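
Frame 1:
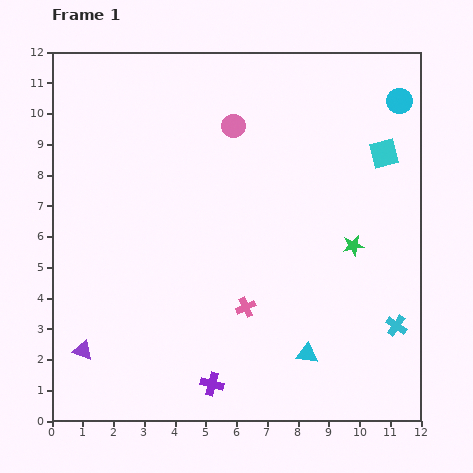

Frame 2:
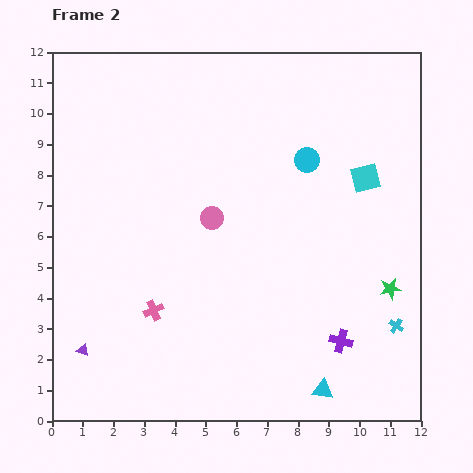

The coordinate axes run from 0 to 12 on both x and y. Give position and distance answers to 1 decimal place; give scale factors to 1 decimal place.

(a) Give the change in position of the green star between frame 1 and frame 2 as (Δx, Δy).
(1.2, -1.4)

The green star was at (9.8, 5.7) in frame 1 and (11.0, 4.3) in frame 2.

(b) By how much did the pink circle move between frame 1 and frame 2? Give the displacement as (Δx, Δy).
(-0.7, -3.0)

The pink circle was at (5.9, 9.6) in frame 1 and (5.2, 6.6) in frame 2.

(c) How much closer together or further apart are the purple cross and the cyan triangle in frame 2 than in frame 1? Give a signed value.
-1.6

Distance in frame 1: 3.3. Distance in frame 2: 1.7.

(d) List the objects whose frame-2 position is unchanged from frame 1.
the cyan cross, the purple triangle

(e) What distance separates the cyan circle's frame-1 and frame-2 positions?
3.6

The cyan circle moved from (11.3, 10.4) to (8.3, 8.5), a distance of √(3.0² + 1.9²) ≈ 3.6.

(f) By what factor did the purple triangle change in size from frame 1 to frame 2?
0.6×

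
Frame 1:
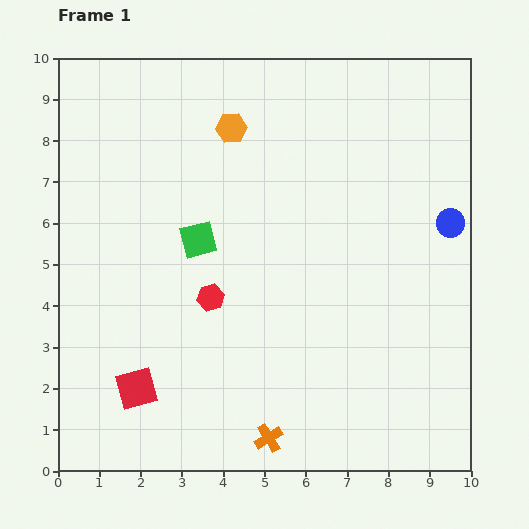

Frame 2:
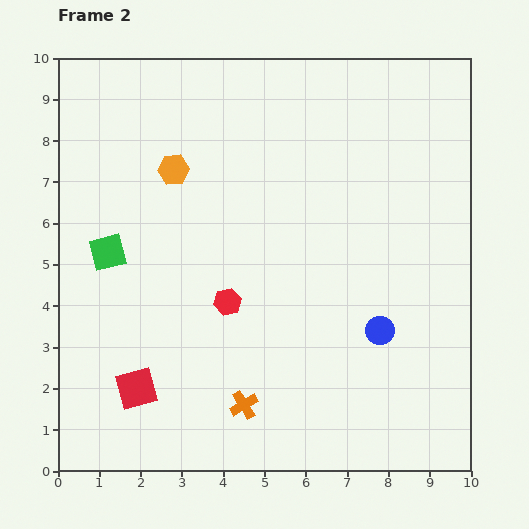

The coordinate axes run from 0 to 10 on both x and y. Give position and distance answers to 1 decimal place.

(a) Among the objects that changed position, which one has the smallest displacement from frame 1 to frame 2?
the red hexagon

(moved 0.4)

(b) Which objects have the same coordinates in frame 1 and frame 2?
the red square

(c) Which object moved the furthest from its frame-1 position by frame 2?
the blue circle

(moved 3.1; next 2.2)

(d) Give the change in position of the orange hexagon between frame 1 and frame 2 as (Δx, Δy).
(-1.4, -1.0)

The orange hexagon was at (4.2, 8.3) in frame 1 and (2.8, 7.3) in frame 2.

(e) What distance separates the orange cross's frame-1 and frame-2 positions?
1.0

The orange cross moved from (5.1, 0.8) to (4.5, 1.6), a distance of √(0.6² + 0.8²) ≈ 1.0.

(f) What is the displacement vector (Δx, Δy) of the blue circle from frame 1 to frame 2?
(-1.7, -2.6)

The blue circle was at (9.5, 6.0) in frame 1 and (7.8, 3.4) in frame 2.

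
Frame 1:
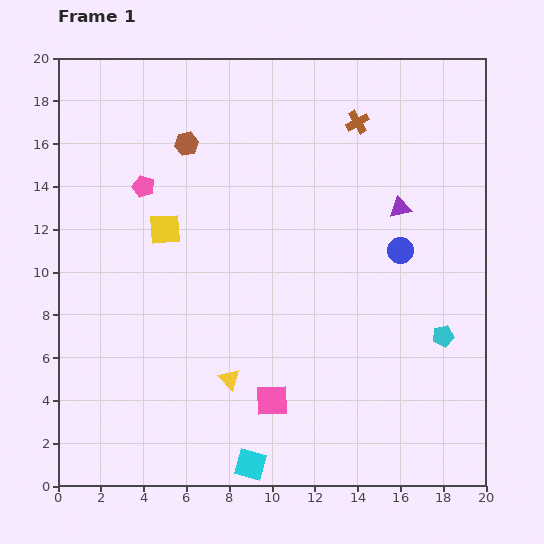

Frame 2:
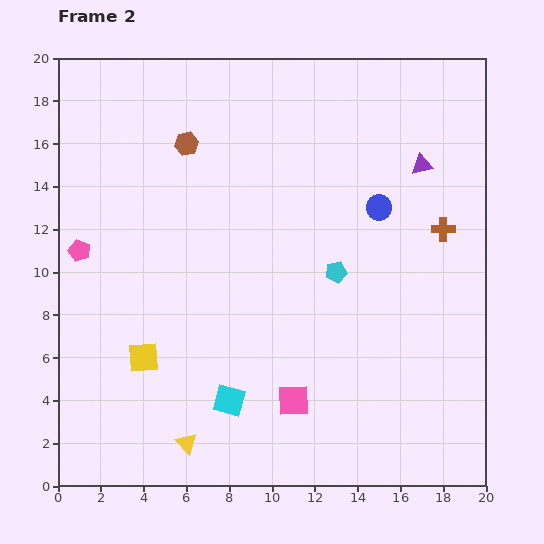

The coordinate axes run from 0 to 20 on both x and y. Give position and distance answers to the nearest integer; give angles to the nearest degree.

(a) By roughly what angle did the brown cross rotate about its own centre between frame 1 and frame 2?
29° clockwise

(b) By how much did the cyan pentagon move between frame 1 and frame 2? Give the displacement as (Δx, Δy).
(-5, 3)

The cyan pentagon was at (18, 7) in frame 1 and (13, 10) in frame 2.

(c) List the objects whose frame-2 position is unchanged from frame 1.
the brown hexagon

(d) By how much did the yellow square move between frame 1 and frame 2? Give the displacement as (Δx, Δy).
(-1, -6)

The yellow square was at (5, 12) in frame 1 and (4, 6) in frame 2.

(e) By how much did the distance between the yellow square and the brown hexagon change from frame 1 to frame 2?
+6

Distance in frame 1: 4. Distance in frame 2: 10.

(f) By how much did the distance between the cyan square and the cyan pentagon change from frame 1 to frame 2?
-3

Distance in frame 1: 11. Distance in frame 2: 8.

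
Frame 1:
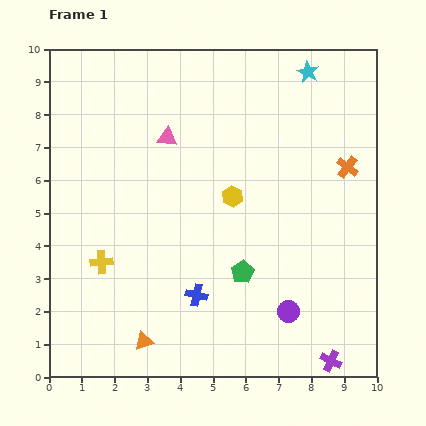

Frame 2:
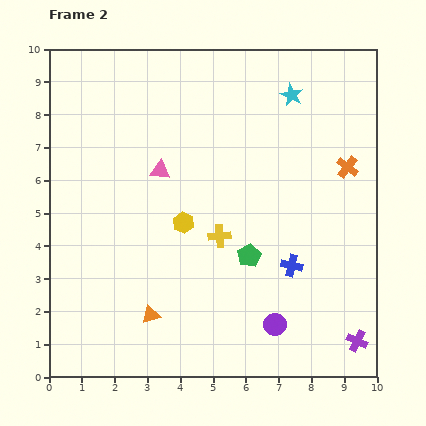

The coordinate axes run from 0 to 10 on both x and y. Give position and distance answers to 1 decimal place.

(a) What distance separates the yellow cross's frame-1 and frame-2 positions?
3.7

The yellow cross moved from (1.6, 3.5) to (5.2, 4.3), a distance of √(3.6² + 0.8²) ≈ 3.7.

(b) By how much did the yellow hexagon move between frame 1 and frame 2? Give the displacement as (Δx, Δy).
(-1.5, -0.8)

The yellow hexagon was at (5.6, 5.5) in frame 1 and (4.1, 4.7) in frame 2.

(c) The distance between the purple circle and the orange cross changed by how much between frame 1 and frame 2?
+0.5

Distance in frame 1: 4.8. Distance in frame 2: 5.3.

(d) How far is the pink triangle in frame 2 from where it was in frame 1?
1.0

The pink triangle moved from (3.6, 7.3) to (3.4, 6.3), a distance of √(0.2² + 1.0²) ≈ 1.0.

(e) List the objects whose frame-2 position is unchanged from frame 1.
the orange cross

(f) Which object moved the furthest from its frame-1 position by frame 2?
the yellow cross

(moved 3.7; next 3.0)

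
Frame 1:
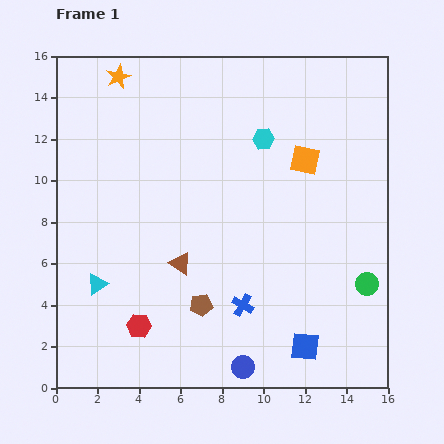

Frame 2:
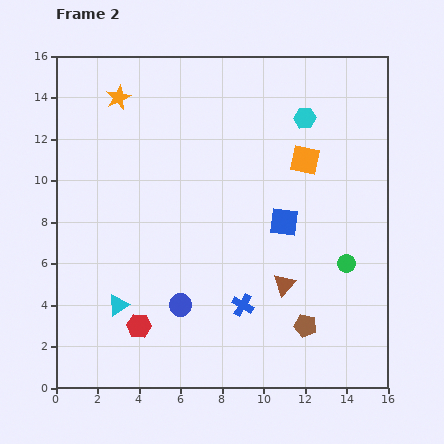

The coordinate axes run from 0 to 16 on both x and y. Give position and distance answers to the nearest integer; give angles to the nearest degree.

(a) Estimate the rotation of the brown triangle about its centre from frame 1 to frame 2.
37° clockwise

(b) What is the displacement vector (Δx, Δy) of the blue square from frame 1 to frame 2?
(-1, 6)

The blue square was at (12, 2) in frame 1 and (11, 8) in frame 2.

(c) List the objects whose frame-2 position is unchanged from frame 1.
the red hexagon, the blue cross, the orange square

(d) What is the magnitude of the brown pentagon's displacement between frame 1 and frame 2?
5

The brown pentagon moved from (7, 4) to (12, 3), a distance of √(5² + 1²) ≈ 5.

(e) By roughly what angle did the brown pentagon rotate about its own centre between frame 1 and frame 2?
22° clockwise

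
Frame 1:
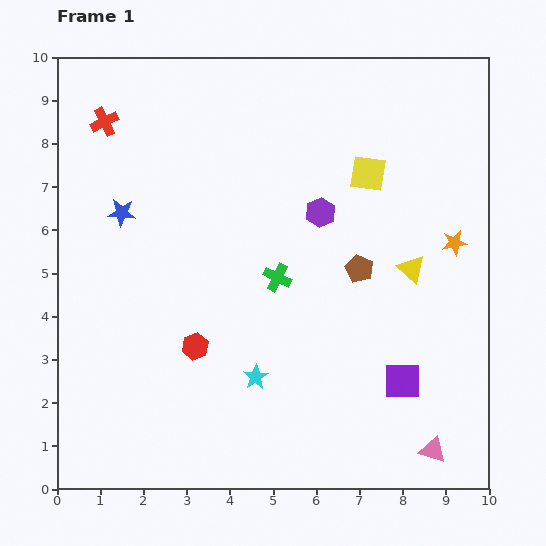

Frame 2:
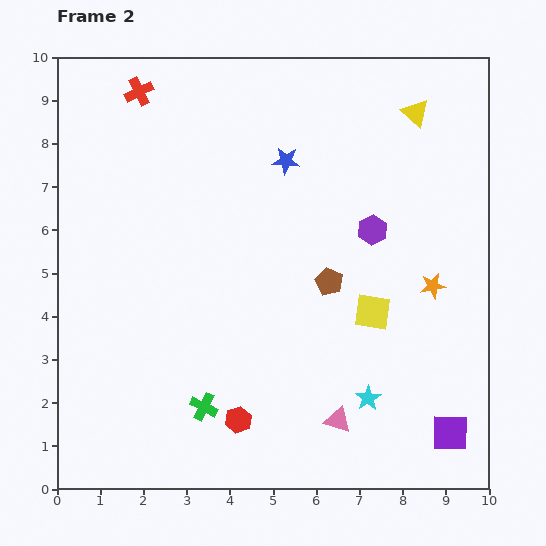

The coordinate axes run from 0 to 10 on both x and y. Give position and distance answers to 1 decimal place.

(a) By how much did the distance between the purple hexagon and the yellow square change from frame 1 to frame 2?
+0.5

Distance in frame 1: 1.4. Distance in frame 2: 1.9.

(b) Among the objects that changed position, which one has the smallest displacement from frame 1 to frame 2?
the brown pentagon

(moved 0.8)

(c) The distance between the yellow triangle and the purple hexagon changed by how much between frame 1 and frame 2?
+0.4

Distance in frame 1: 2.5. Distance in frame 2: 2.9.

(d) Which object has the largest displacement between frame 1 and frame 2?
the blue star

(moved 4.0; next 3.6)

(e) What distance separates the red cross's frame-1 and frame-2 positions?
1.1

The red cross moved from (1.1, 8.5) to (1.9, 9.2), a distance of √(0.8² + 0.7²) ≈ 1.1.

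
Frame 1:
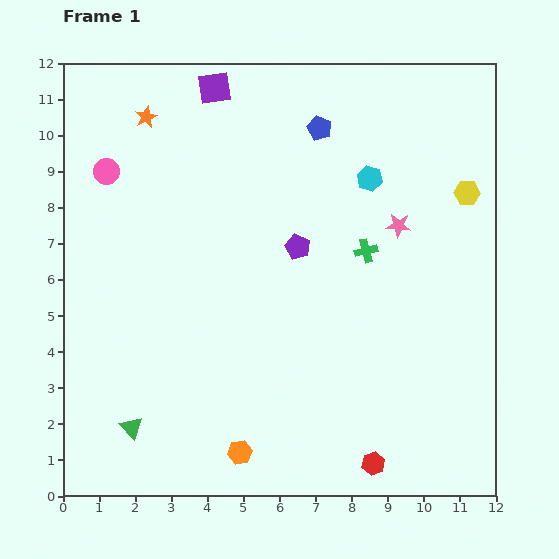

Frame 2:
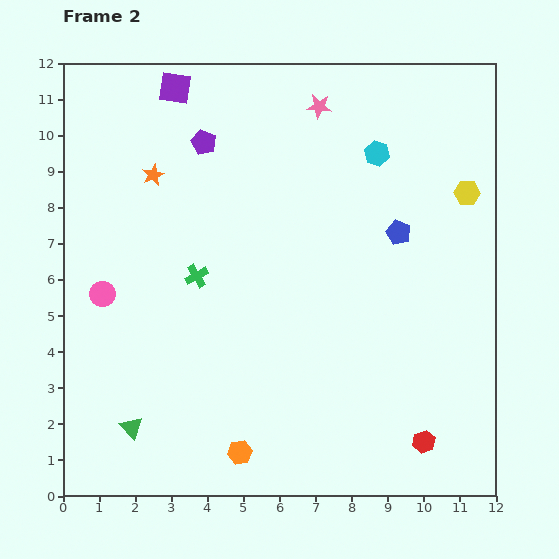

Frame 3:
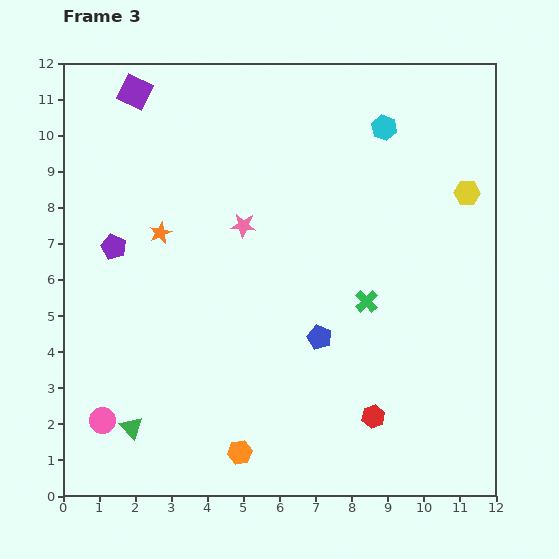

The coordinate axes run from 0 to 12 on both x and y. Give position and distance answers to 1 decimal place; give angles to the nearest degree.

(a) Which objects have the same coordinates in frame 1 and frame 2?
the green triangle, the yellow hexagon, the orange hexagon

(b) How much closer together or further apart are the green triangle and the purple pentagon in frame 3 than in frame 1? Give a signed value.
-1.8

Distance in frame 1: 6.8. Distance in frame 3: 5.0.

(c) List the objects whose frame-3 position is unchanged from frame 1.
the green triangle, the yellow hexagon, the orange hexagon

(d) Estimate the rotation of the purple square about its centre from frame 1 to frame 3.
33° clockwise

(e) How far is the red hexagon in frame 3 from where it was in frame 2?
1.6

The red hexagon moved from (10.0, 1.5) to (8.6, 2.2), a distance of √(1.4² + 0.7²) ≈ 1.6.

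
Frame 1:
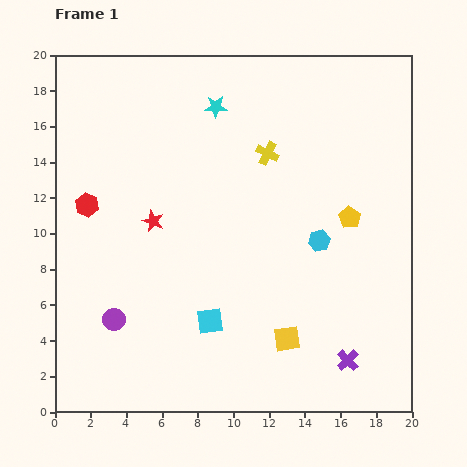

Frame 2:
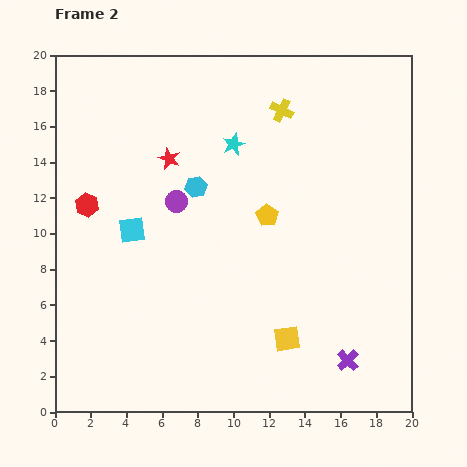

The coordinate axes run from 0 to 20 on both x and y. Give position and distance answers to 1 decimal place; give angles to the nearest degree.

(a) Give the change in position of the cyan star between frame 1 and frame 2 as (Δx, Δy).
(1.0, -2.1)

The cyan star was at (9.0, 17.1) in frame 1 and (10.0, 15.0) in frame 2.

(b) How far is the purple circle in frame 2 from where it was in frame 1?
7.5

The purple circle moved from (3.3, 5.2) to (6.8, 11.8), a distance of √(3.5² + 6.6²) ≈ 7.5.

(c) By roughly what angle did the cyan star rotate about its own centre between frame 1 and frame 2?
22° counter-clockwise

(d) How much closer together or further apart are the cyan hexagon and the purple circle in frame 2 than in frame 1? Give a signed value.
-10.9

Distance in frame 1: 12.3. Distance in frame 2: 1.4.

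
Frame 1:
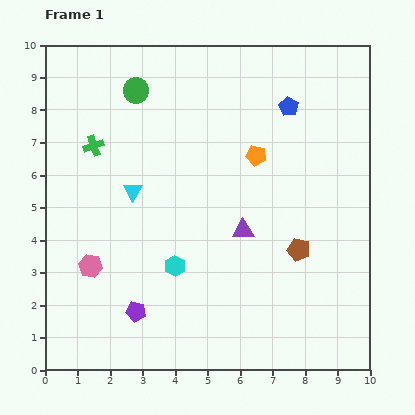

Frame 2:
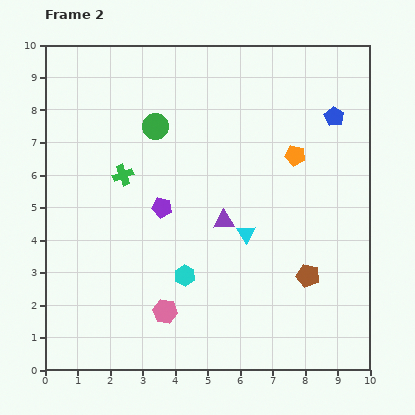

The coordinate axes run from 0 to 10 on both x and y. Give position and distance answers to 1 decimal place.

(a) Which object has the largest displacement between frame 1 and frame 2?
the cyan triangle

(moved 3.7; next 3.3)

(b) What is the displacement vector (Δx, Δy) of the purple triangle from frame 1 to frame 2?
(-0.6, 0.3)

The purple triangle was at (6.1, 4.3) in frame 1 and (5.5, 4.6) in frame 2.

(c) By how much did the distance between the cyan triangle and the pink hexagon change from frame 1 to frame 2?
+0.9

Distance in frame 1: 2.6. Distance in frame 2: 3.5.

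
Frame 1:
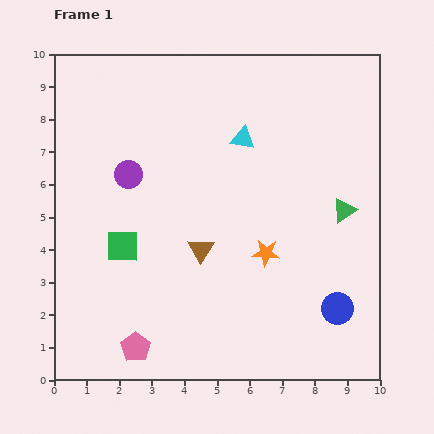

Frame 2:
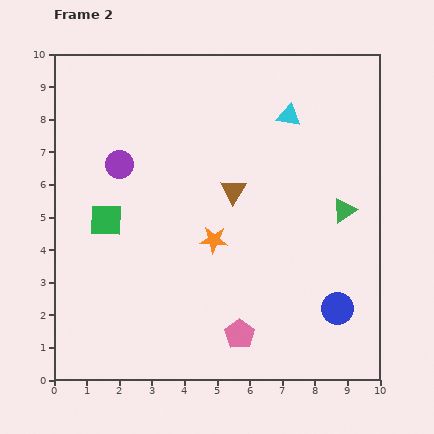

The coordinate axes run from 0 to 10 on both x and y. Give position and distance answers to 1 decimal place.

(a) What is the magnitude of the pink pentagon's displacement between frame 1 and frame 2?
3.2

The pink pentagon moved from (2.5, 1.0) to (5.7, 1.4), a distance of √(3.2² + 0.4²) ≈ 3.2.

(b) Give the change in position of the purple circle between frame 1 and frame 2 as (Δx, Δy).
(-0.3, 0.3)

The purple circle was at (2.3, 6.3) in frame 1 and (2.0, 6.6) in frame 2.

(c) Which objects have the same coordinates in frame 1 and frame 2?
the green triangle, the blue circle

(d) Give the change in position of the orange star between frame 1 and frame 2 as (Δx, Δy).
(-1.6, 0.4)

The orange star was at (6.5, 3.9) in frame 1 and (4.9, 4.3) in frame 2.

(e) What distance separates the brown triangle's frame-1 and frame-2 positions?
2.1

The brown triangle moved from (4.5, 4.0) to (5.5, 5.8), a distance of √(1.0² + 1.8²) ≈ 2.1.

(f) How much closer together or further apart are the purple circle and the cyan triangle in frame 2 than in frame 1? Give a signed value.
+1.7

Distance in frame 1: 3.7. Distance in frame 2: 5.4.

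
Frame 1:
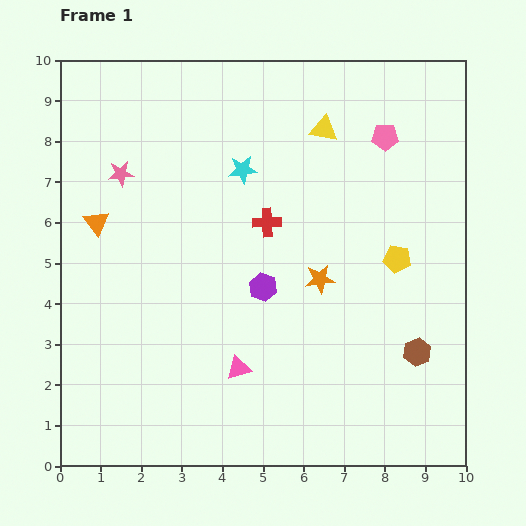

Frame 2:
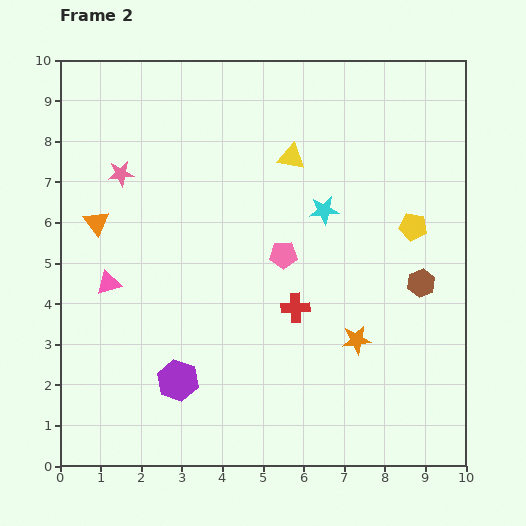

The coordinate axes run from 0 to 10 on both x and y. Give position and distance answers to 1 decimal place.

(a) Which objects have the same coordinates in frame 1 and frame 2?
the orange triangle, the pink star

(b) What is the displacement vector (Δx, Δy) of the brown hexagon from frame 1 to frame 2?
(0.1, 1.7)

The brown hexagon was at (8.8, 2.8) in frame 1 and (8.9, 4.5) in frame 2.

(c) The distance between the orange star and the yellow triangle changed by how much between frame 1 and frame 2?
+1.1

Distance in frame 1: 3.7. Distance in frame 2: 4.8.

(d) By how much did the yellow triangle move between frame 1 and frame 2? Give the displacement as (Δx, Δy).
(-0.8, -0.7)

The yellow triangle was at (6.5, 8.3) in frame 1 and (5.7, 7.6) in frame 2.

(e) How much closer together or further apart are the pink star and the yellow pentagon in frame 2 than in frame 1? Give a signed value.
+0.2

Distance in frame 1: 7.1. Distance in frame 2: 7.3.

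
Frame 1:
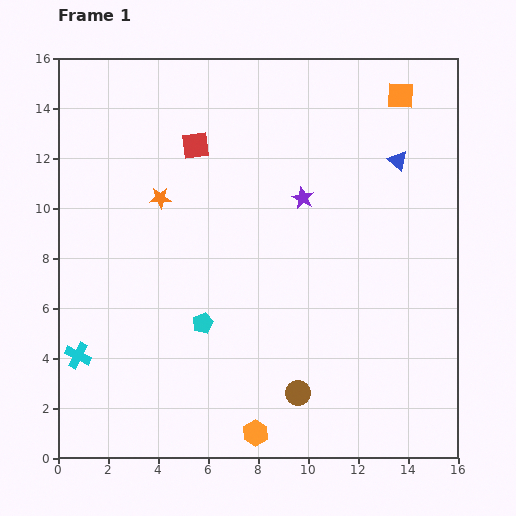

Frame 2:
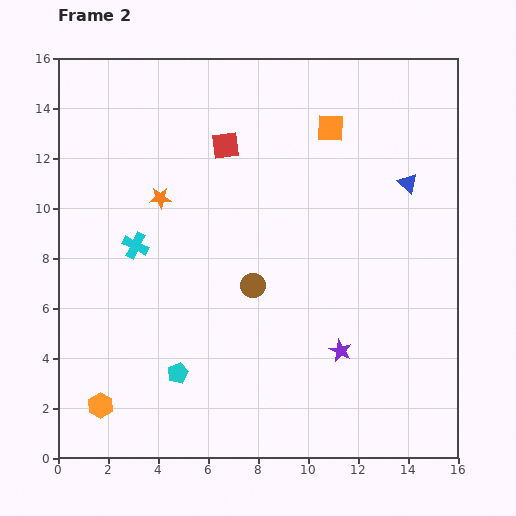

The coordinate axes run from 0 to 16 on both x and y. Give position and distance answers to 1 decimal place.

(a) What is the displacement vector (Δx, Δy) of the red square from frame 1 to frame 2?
(1.2, 0.0)

The red square was at (5.5, 12.5) in frame 1 and (6.7, 12.5) in frame 2.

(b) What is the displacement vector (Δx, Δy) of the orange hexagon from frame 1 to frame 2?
(-6.2, 1.1)

The orange hexagon was at (7.9, 1.0) in frame 1 and (1.7, 2.1) in frame 2.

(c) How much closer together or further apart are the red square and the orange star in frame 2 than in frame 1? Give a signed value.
+0.8

Distance in frame 1: 2.5. Distance in frame 2: 3.3.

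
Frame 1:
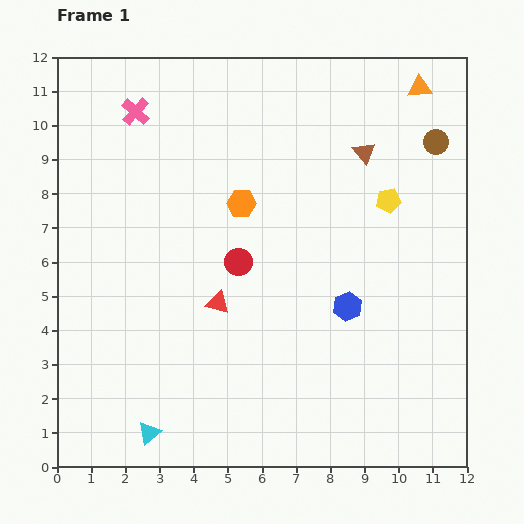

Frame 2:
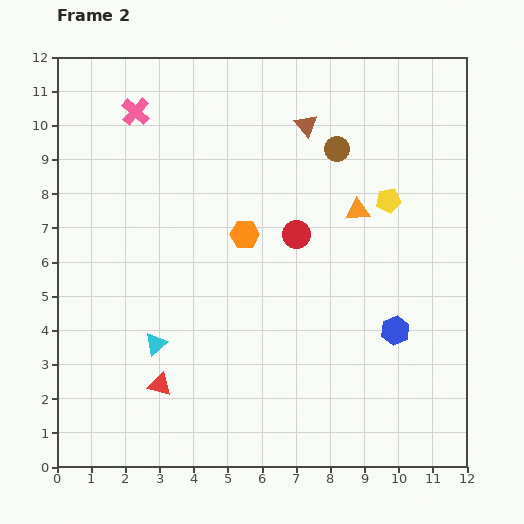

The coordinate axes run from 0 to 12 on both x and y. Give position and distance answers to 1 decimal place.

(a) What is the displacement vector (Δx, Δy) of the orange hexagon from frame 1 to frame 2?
(0.1, -0.9)

The orange hexagon was at (5.4, 7.7) in frame 1 and (5.5, 6.8) in frame 2.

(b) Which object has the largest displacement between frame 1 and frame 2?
the orange triangle

(moved 4.0; next 2.9)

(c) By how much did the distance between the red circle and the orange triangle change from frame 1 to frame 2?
-5.5

Distance in frame 1: 7.4. Distance in frame 2: 1.9.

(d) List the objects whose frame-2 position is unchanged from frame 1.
the yellow pentagon, the pink cross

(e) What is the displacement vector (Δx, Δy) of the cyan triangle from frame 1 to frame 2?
(0.2, 2.6)

The cyan triangle was at (2.7, 1.0) in frame 1 and (2.9, 3.6) in frame 2.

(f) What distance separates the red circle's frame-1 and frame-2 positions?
1.9

The red circle moved from (5.3, 6.0) to (7.0, 6.8), a distance of √(1.7² + 0.8²) ≈ 1.9.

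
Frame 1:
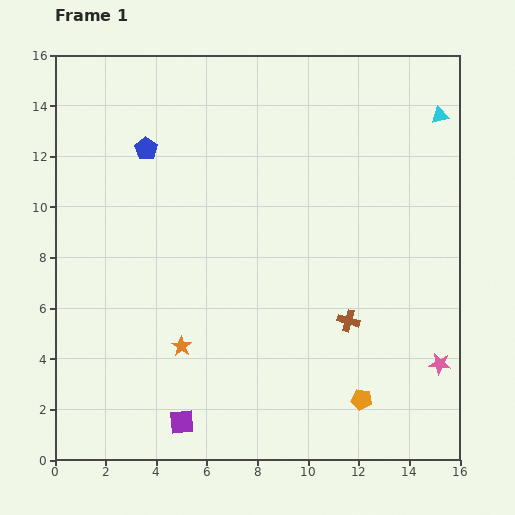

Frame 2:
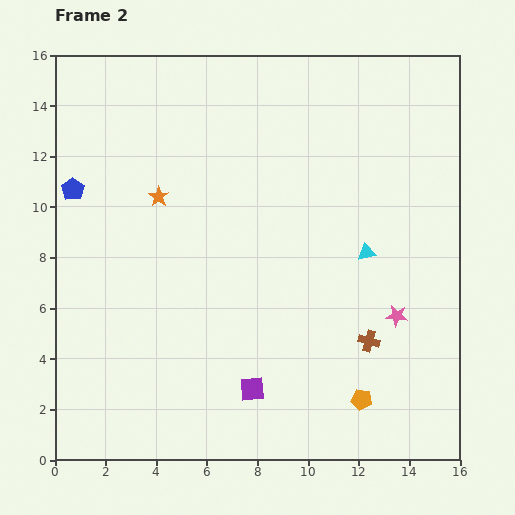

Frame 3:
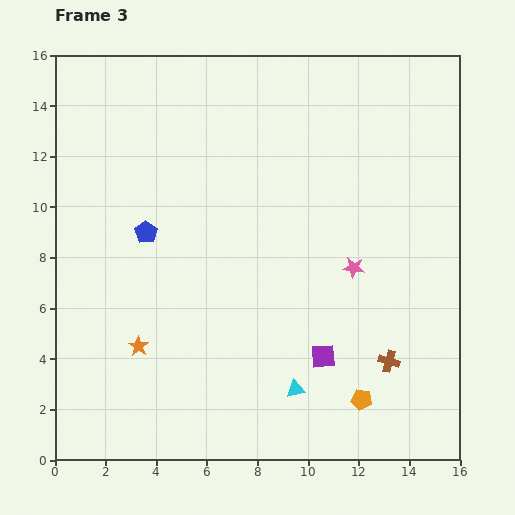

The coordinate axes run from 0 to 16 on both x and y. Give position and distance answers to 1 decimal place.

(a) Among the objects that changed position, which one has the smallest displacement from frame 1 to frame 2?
the brown cross

(moved 1.1)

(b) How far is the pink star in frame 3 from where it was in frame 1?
5.1

The pink star moved from (15.2, 3.8) to (11.8, 7.6), a distance of √(3.4² + 3.8²) ≈ 5.1.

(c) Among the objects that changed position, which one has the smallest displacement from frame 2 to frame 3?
the brown cross

(moved 1.1)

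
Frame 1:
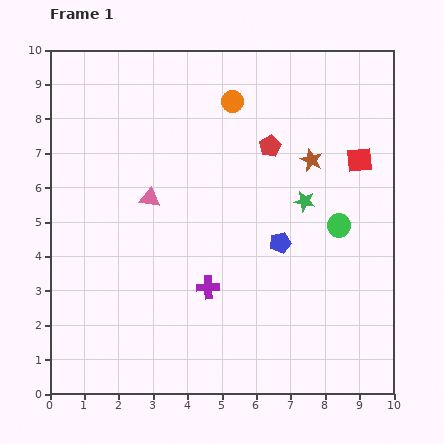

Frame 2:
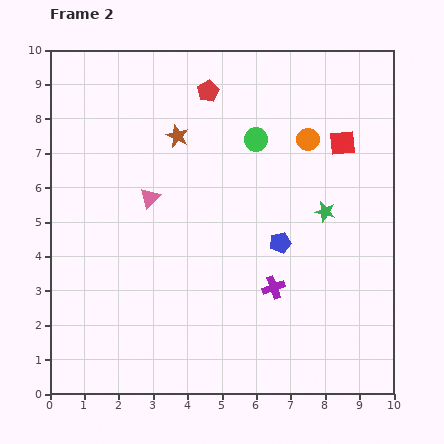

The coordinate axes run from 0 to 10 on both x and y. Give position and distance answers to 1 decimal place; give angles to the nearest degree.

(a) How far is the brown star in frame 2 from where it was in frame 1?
4.0

The brown star moved from (7.6, 6.8) to (3.7, 7.5), a distance of √(3.9² + 0.7²) ≈ 4.0.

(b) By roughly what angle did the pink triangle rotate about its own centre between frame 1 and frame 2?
54° counter-clockwise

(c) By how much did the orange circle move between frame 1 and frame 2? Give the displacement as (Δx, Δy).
(2.2, -1.1)

The orange circle was at (5.3, 8.5) in frame 1 and (7.5, 7.4) in frame 2.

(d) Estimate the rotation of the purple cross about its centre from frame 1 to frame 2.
17° counter-clockwise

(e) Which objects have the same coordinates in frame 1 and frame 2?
the blue pentagon, the pink triangle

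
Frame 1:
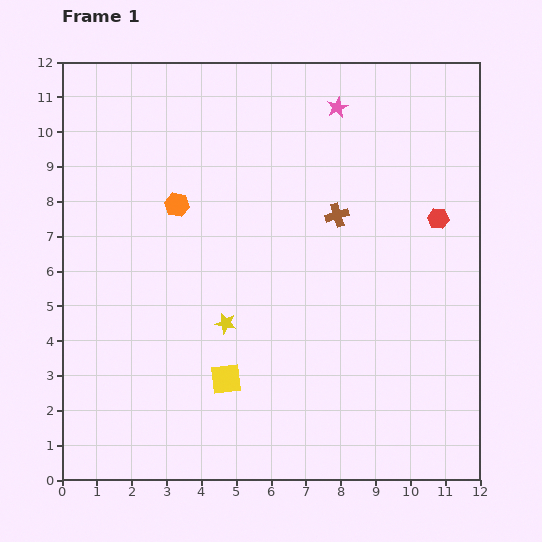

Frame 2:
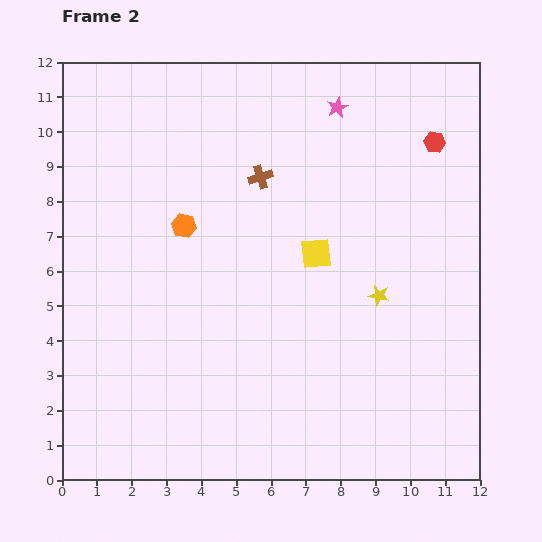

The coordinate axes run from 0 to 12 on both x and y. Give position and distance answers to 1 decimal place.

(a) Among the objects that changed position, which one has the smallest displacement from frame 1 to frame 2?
the orange hexagon

(moved 0.6)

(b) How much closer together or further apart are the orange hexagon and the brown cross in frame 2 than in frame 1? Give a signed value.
-2.0

Distance in frame 1: 4.6. Distance in frame 2: 2.6.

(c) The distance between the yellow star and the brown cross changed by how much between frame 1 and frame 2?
+0.3

Distance in frame 1: 4.5. Distance in frame 2: 4.8.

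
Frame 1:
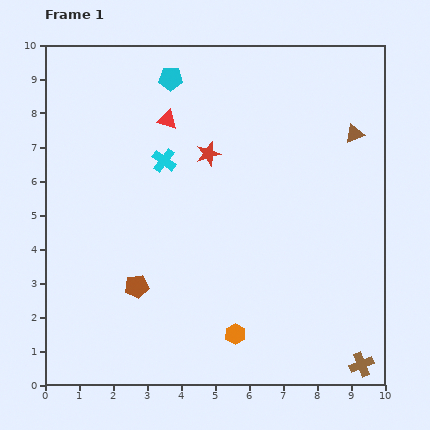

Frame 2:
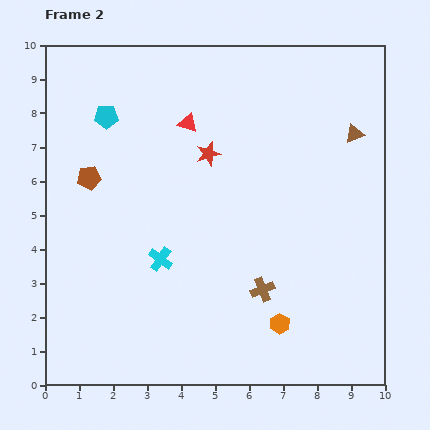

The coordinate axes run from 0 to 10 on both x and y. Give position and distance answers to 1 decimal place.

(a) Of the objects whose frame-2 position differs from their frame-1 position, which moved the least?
the red triangle

(moved 0.6)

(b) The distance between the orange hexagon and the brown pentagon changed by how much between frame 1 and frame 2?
+3.9

Distance in frame 1: 3.2. Distance in frame 2: 7.1.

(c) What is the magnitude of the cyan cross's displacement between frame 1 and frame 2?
2.9

The cyan cross moved from (3.5, 6.6) to (3.4, 3.7), a distance of √(0.1² + 2.9²) ≈ 2.9.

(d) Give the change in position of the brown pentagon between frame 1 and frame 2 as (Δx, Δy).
(-1.4, 3.2)

The brown pentagon was at (2.7, 2.9) in frame 1 and (1.3, 6.1) in frame 2.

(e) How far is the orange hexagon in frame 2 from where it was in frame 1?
1.3

The orange hexagon moved from (5.6, 1.5) to (6.9, 1.8), a distance of √(1.3² + 0.3²) ≈ 1.3.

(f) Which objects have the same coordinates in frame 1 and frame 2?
the red star, the brown triangle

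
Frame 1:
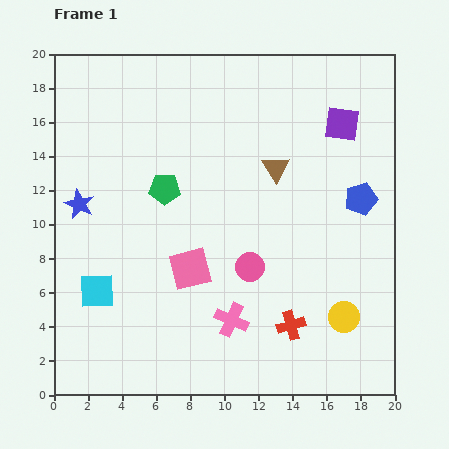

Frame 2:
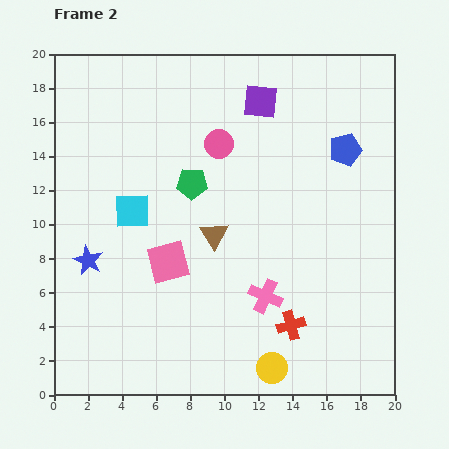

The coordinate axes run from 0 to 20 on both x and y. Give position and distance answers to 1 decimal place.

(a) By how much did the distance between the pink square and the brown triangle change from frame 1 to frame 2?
-4.6

Distance in frame 1: 7.7. Distance in frame 2: 3.1.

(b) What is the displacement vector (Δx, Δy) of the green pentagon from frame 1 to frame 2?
(1.6, 0.3)

The green pentagon was at (6.5, 12.1) in frame 1 and (8.1, 12.4) in frame 2.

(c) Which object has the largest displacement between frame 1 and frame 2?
the pink circle

(moved 7.4; next 5.3)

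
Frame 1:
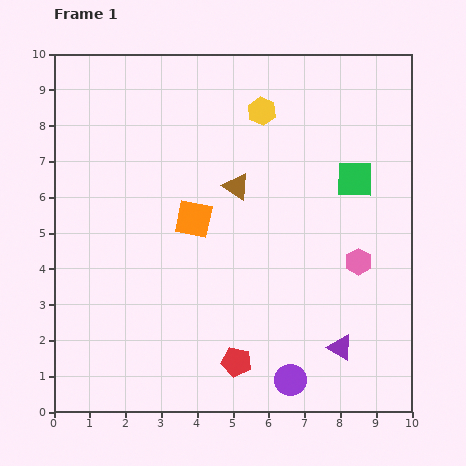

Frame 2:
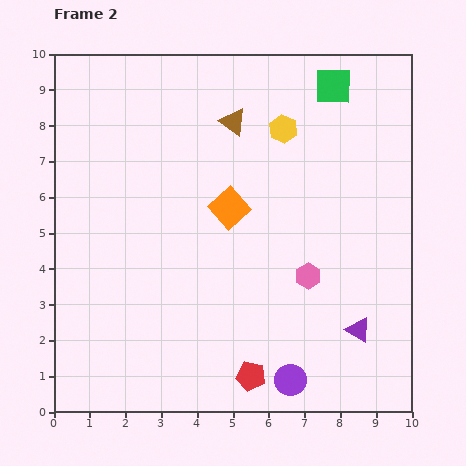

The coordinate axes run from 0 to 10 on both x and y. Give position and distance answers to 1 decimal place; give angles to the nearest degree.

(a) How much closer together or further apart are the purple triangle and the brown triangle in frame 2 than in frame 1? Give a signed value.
+1.4

Distance in frame 1: 5.4. Distance in frame 2: 6.8.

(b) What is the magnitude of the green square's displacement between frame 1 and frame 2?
2.7

The green square moved from (8.4, 6.5) to (7.8, 9.1), a distance of √(0.6² + 2.6²) ≈ 2.7.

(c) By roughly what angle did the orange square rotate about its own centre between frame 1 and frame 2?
37° clockwise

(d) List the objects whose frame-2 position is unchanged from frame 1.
the purple circle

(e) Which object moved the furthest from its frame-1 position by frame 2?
the green square

(moved 2.7; next 1.8)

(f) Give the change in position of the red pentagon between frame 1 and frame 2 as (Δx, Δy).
(0.4, -0.4)

The red pentagon was at (5.1, 1.4) in frame 1 and (5.5, 1.0) in frame 2.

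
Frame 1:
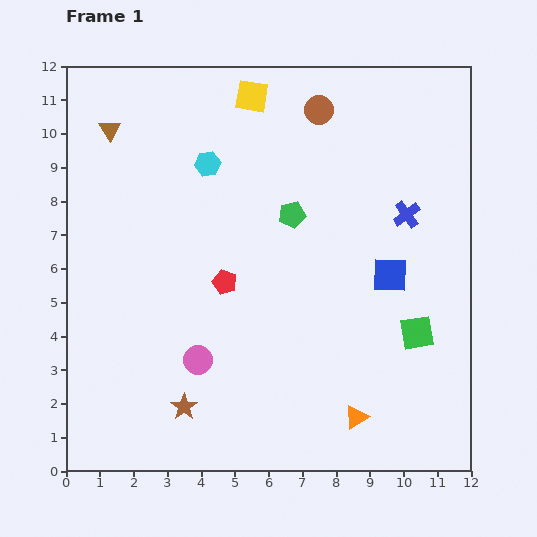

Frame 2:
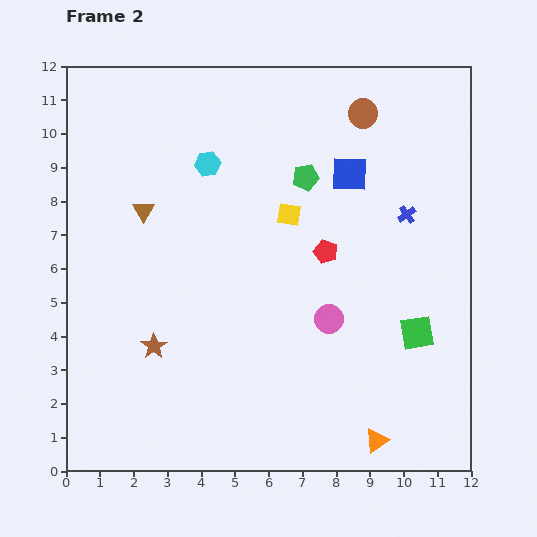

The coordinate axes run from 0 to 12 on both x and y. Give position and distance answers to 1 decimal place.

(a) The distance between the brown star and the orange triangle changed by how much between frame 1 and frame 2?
+2.1

Distance in frame 1: 5.1. Distance in frame 2: 7.2.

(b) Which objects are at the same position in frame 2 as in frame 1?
the green square, the blue cross, the cyan hexagon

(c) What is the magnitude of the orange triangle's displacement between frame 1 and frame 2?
0.9

The orange triangle moved from (8.6, 1.6) to (9.2, 0.9), a distance of √(0.6² + 0.7²) ≈ 0.9.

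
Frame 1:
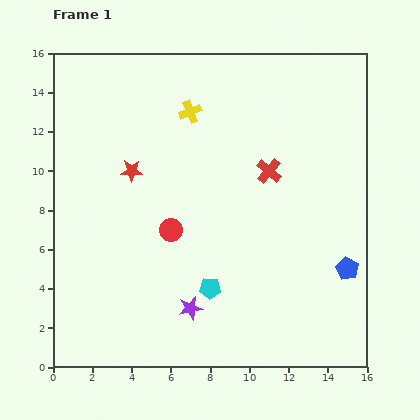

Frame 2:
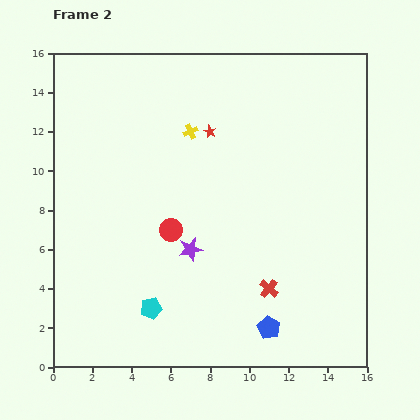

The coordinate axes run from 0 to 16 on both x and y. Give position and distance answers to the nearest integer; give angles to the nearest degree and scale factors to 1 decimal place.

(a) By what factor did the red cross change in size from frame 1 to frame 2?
0.8×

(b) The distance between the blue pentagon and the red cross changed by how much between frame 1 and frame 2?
-4

Distance in frame 1: 6. Distance in frame 2: 2.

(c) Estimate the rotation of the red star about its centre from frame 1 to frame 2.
22° clockwise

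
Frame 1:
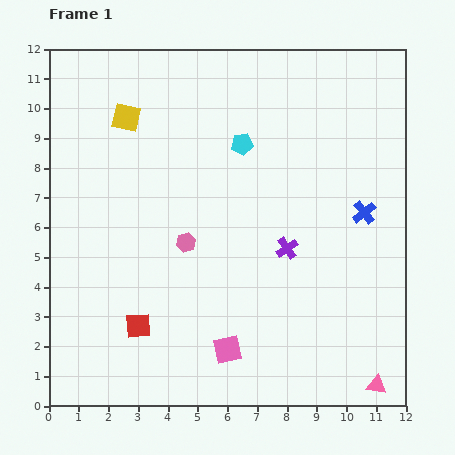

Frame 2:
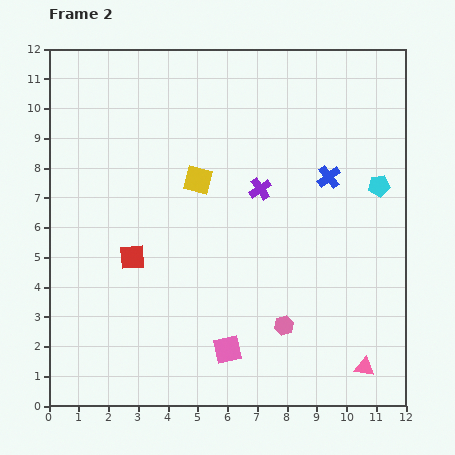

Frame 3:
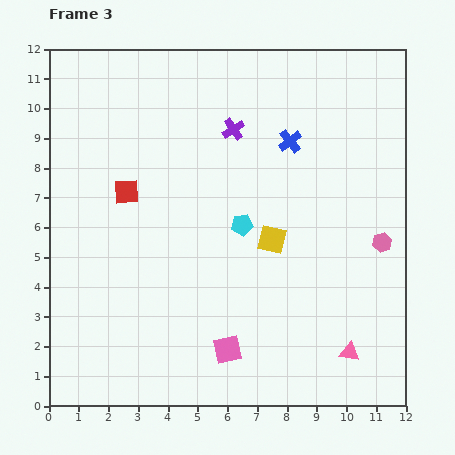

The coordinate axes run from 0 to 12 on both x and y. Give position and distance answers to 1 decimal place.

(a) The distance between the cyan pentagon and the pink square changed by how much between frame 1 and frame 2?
+0.6

Distance in frame 1: 6.9. Distance in frame 2: 7.5.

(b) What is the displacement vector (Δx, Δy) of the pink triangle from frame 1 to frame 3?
(-0.9, 1.1)

The pink triangle was at (11.0, 0.7) in frame 1 and (10.1, 1.8) in frame 3.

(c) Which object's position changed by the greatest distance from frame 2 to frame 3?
the cyan pentagon

(moved 4.8; next 4.3)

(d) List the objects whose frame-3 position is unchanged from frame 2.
the pink square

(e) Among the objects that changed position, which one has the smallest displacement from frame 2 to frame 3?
the pink triangle

(moved 0.7)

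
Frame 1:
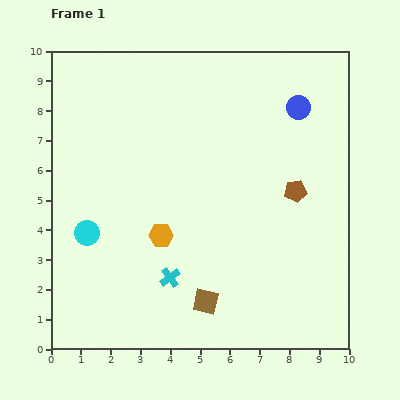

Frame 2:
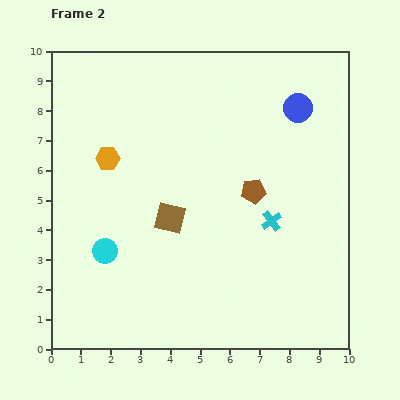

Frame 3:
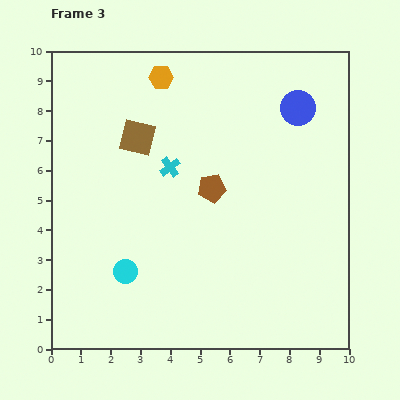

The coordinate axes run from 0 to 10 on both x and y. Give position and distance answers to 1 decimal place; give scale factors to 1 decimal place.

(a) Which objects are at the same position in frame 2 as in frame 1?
the blue circle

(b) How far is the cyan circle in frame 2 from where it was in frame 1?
0.8

The cyan circle moved from (1.2, 3.9) to (1.8, 3.3), a distance of √(0.6² + 0.6²) ≈ 0.8.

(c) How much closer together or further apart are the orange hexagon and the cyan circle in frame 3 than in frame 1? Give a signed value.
+4.1

Distance in frame 1: 2.5. Distance in frame 3: 6.6.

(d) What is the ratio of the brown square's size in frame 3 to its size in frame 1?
1.4×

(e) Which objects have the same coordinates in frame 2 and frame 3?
the blue circle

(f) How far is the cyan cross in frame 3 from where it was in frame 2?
3.8

The cyan cross moved from (7.4, 4.3) to (4.0, 6.1), a distance of √(3.4² + 1.8²) ≈ 3.8.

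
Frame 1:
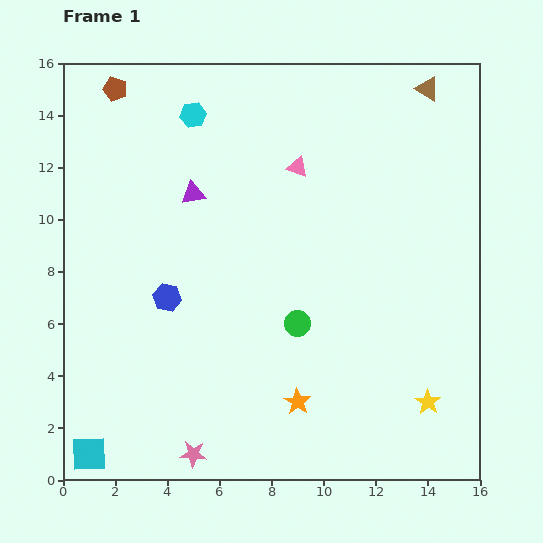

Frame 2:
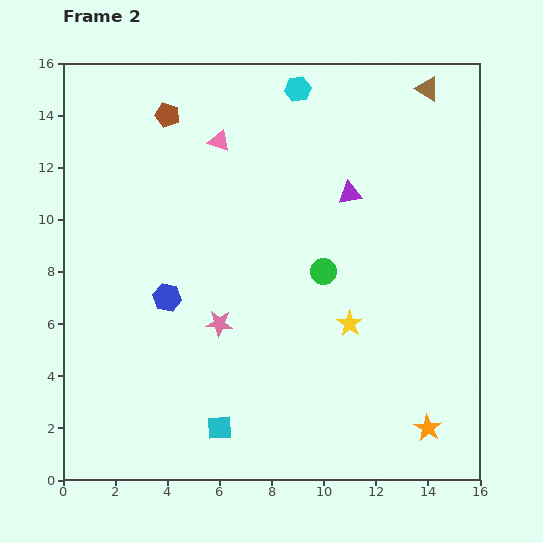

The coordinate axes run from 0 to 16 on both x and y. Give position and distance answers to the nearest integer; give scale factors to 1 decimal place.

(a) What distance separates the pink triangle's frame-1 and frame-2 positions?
3

The pink triangle moved from (9, 12) to (6, 13), a distance of √(3² + 1²) ≈ 3.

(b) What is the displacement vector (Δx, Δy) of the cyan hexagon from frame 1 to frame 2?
(4, 1)

The cyan hexagon was at (5, 14) in frame 1 and (9, 15) in frame 2.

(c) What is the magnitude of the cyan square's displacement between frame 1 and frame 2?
5

The cyan square moved from (1, 1) to (6, 2), a distance of √(5² + 1²) ≈ 5.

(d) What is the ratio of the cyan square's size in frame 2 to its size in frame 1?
0.7×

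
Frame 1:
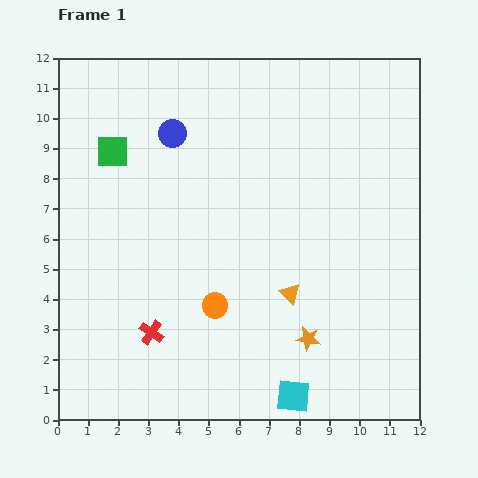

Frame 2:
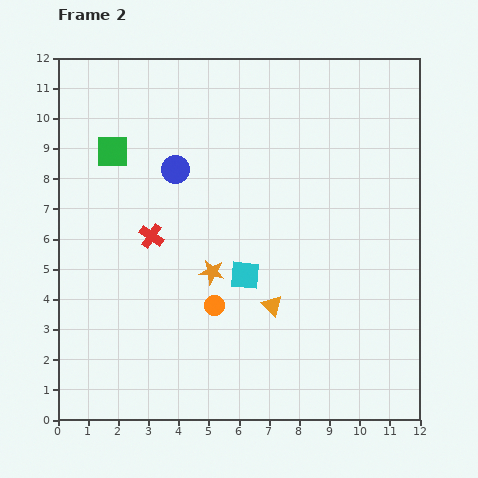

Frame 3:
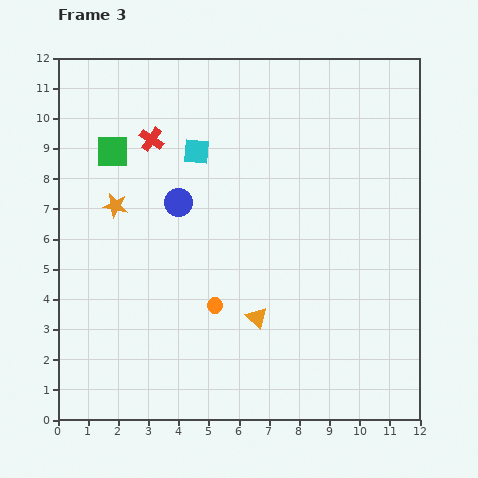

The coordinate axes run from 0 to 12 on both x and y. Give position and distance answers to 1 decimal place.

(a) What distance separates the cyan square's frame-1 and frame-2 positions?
4.3

The cyan square moved from (7.8, 0.8) to (6.2, 4.8), a distance of √(1.6² + 4.0²) ≈ 4.3.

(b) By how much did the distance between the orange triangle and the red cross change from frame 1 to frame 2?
-0.2

Distance in frame 1: 4.8. Distance in frame 2: 4.6.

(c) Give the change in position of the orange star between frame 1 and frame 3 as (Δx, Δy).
(-6.4, 4.4)

The orange star was at (8.3, 2.7) in frame 1 and (1.9, 7.1) in frame 3.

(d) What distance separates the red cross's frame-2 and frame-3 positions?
3.2

The red cross moved from (3.1, 6.1) to (3.1, 9.3), a distance of √(0.0² + 3.2²) ≈ 3.2.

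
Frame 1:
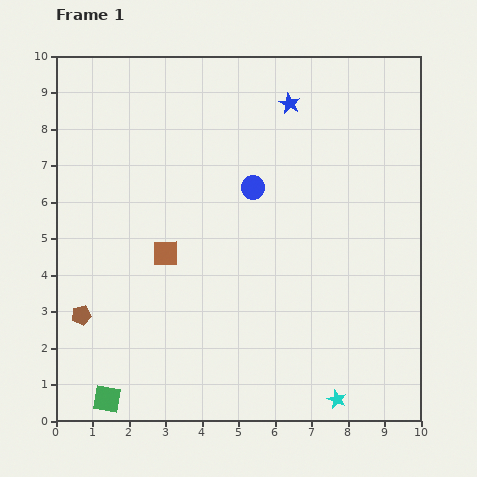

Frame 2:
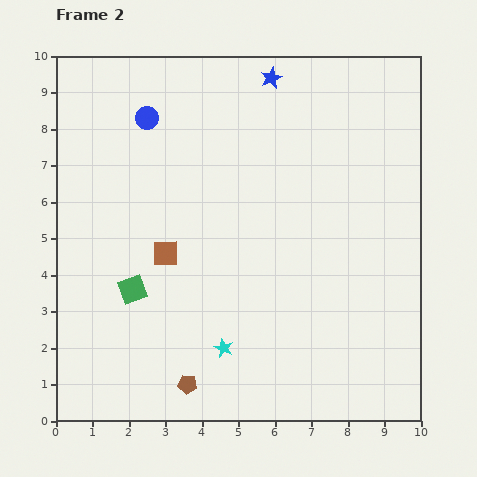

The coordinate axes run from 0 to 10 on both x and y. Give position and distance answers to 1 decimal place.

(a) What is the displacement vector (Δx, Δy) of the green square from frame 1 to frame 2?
(0.7, 3.0)

The green square was at (1.4, 0.6) in frame 1 and (2.1, 3.6) in frame 2.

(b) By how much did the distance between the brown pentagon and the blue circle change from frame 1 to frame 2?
+1.5

Distance in frame 1: 5.9. Distance in frame 2: 7.4.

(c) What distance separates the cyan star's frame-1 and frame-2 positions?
3.4

The cyan star moved from (7.7, 0.6) to (4.6, 2.0), a distance of √(3.1² + 1.4²) ≈ 3.4.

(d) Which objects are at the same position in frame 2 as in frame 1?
the brown square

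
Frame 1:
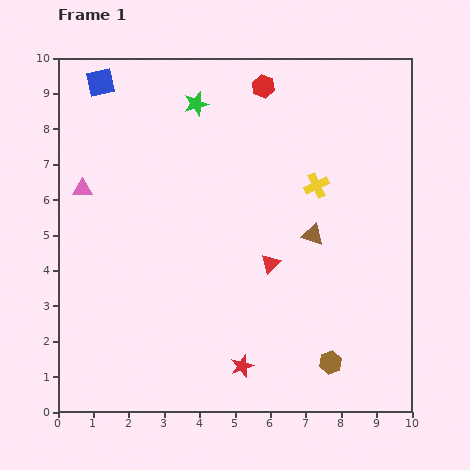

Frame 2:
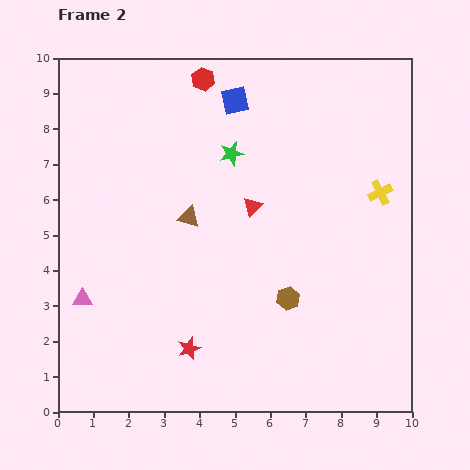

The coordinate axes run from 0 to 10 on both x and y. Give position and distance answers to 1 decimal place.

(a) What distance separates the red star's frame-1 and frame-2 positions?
1.6

The red star moved from (5.2, 1.3) to (3.7, 1.8), a distance of √(1.5² + 0.5²) ≈ 1.6.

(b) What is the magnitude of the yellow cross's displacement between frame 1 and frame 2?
1.8

The yellow cross moved from (7.3, 6.4) to (9.1, 6.2), a distance of √(1.8² + 0.2²) ≈ 1.8.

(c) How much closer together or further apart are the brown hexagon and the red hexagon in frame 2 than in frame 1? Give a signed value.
-1.4

Distance in frame 1: 8.0. Distance in frame 2: 6.6.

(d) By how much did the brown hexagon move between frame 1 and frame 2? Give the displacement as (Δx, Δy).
(-1.2, 1.8)

The brown hexagon was at (7.7, 1.4) in frame 1 and (6.5, 3.2) in frame 2.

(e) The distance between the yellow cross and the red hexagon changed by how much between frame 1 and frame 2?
+2.7

Distance in frame 1: 3.2. Distance in frame 2: 5.9.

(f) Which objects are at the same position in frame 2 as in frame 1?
none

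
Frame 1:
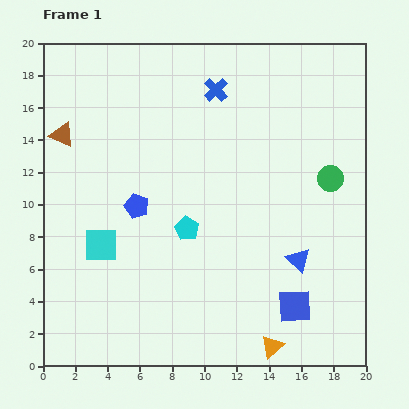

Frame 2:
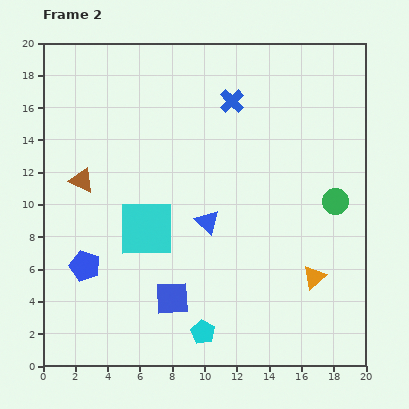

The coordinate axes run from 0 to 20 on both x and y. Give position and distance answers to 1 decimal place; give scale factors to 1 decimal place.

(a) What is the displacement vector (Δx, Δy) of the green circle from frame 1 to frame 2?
(0.3, -1.4)

The green circle was at (17.8, 11.6) in frame 1 and (18.1, 10.2) in frame 2.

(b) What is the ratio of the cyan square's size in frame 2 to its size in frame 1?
1.7×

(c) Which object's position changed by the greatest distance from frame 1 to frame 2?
the blue square

(moved 7.6; next 6.5)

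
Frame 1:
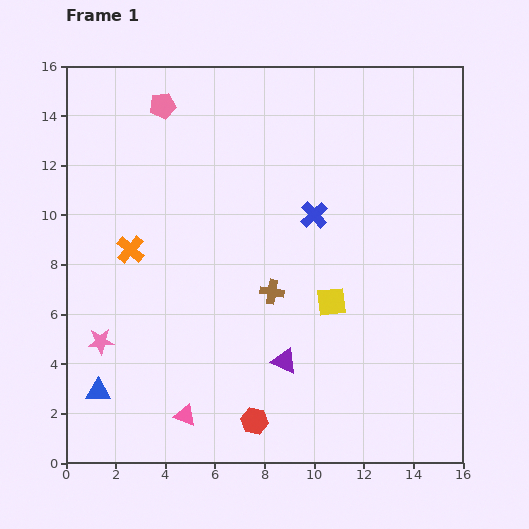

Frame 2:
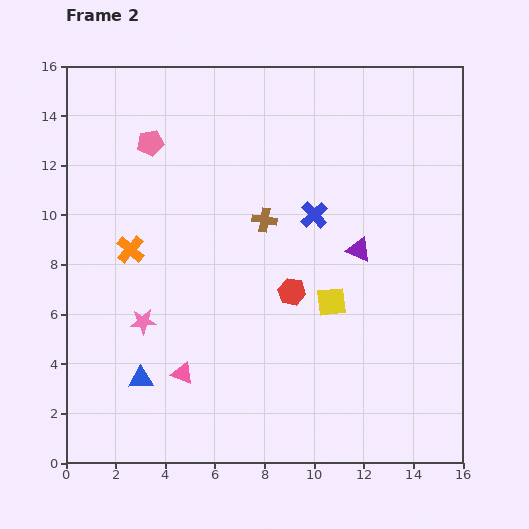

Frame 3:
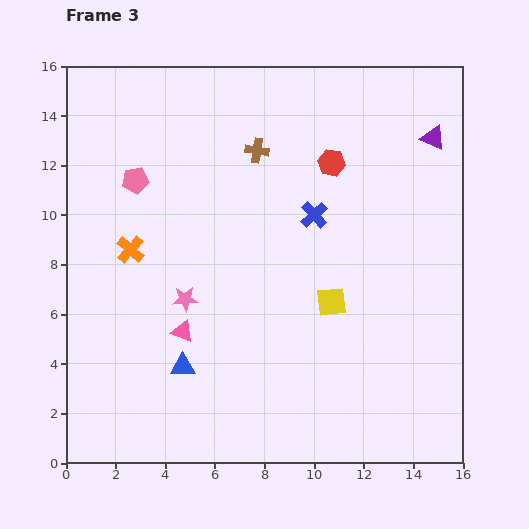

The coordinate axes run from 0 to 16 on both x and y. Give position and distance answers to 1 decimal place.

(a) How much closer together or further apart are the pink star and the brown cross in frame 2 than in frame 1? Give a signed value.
-0.8

Distance in frame 1: 7.2. Distance in frame 2: 6.4.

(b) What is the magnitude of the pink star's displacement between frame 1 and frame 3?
3.8

The pink star moved from (1.4, 4.9) to (4.8, 6.6), a distance of √(3.4² + 1.7²) ≈ 3.8.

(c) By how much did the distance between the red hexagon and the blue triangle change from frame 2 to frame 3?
+3.2

Distance in frame 2: 7.0. Distance in frame 3: 10.2.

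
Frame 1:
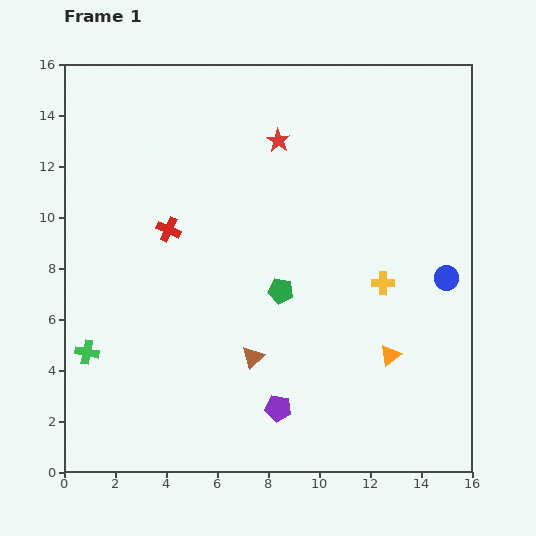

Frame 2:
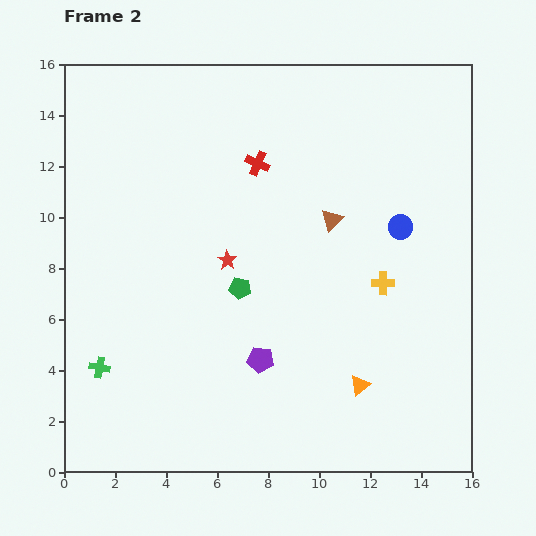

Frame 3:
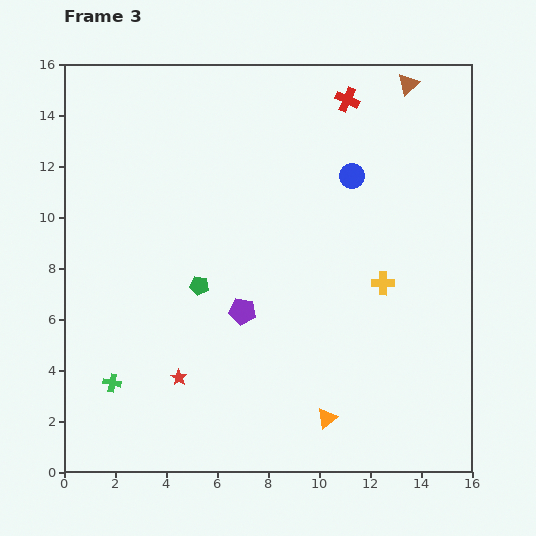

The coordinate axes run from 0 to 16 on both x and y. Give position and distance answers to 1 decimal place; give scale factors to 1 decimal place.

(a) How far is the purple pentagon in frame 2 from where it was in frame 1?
2.0

The purple pentagon moved from (8.4, 2.5) to (7.7, 4.4), a distance of √(0.7² + 1.9²) ≈ 2.0.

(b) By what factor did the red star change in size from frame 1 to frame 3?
0.7×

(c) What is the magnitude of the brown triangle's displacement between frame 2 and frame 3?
6.1

The brown triangle moved from (10.5, 9.9) to (13.5, 15.2), a distance of √(3.0² + 5.3²) ≈ 6.1.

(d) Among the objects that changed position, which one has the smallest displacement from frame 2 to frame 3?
the green cross

(moved 0.8)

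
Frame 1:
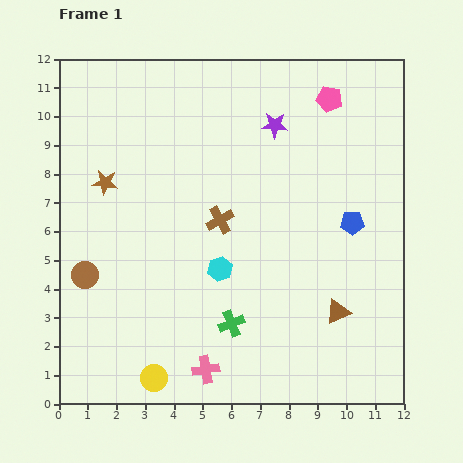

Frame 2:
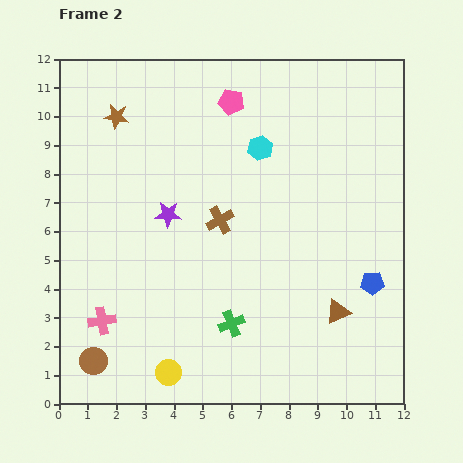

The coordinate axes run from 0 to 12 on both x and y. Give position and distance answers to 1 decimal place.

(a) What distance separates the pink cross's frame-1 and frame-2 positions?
4.0

The pink cross moved from (5.1, 1.2) to (1.5, 2.9), a distance of √(3.6² + 1.7²) ≈ 4.0.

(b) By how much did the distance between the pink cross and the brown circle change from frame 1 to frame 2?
-3.9

Distance in frame 1: 5.3. Distance in frame 2: 1.4.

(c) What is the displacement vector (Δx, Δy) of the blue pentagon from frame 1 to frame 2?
(0.7, -2.1)

The blue pentagon was at (10.2, 6.3) in frame 1 and (10.9, 4.2) in frame 2.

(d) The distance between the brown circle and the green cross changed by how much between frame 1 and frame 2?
-0.4

Distance in frame 1: 5.4. Distance in frame 2: 5.0.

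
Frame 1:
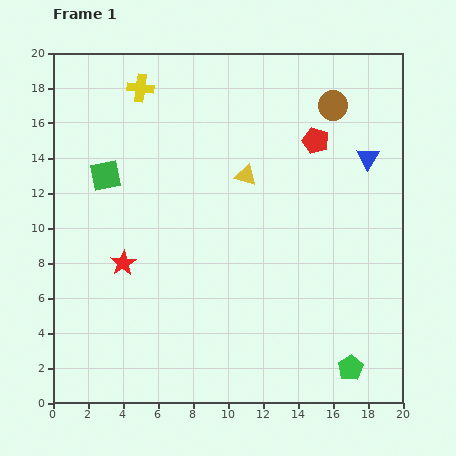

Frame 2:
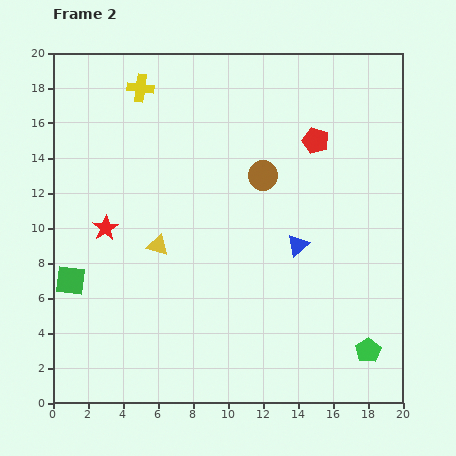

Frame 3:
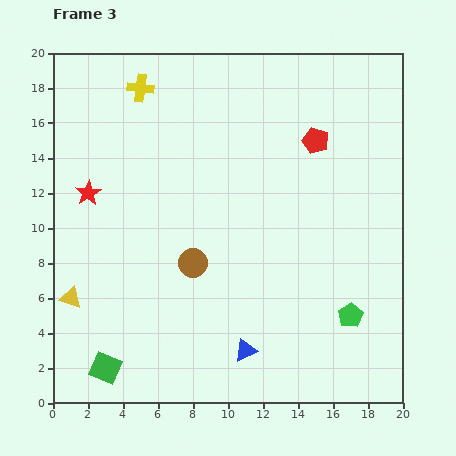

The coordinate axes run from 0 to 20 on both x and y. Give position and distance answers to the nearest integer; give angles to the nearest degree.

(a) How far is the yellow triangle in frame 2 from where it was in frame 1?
6

The yellow triangle moved from (11, 13) to (6, 9), a distance of √(5² + 4²) ≈ 6.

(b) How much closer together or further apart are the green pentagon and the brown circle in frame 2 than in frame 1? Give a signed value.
-3

Distance in frame 1: 15. Distance in frame 2: 12.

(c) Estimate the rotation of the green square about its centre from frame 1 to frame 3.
36° clockwise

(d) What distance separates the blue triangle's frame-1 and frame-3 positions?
13

The blue triangle moved from (18, 14) to (11, 3), a distance of √(7² + 11²) ≈ 13.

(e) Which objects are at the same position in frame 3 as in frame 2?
the red pentagon, the yellow cross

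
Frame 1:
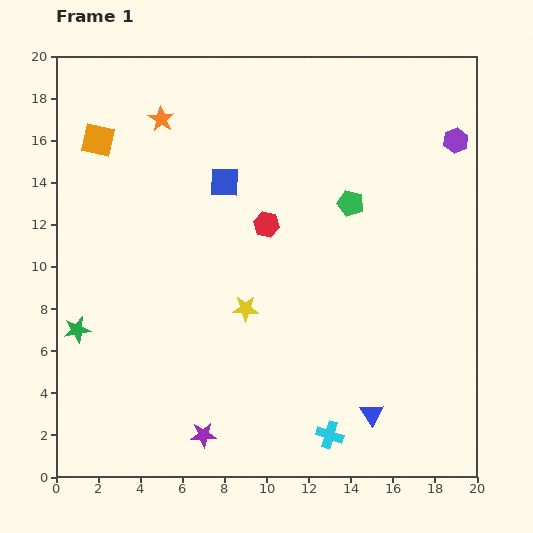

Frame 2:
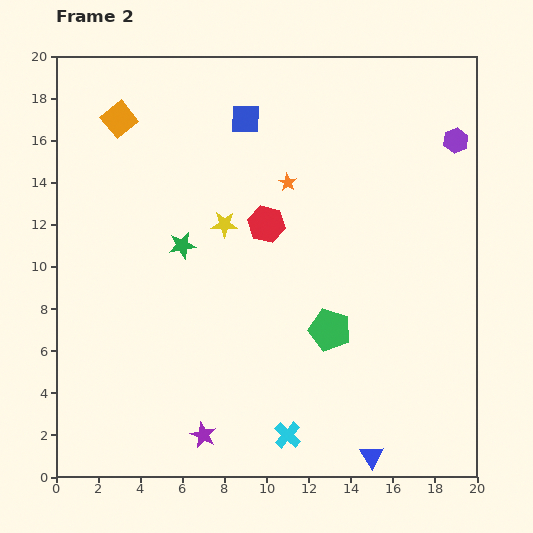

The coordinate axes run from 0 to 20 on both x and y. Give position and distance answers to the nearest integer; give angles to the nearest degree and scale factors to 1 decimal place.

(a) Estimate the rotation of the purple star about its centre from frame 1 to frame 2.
28° clockwise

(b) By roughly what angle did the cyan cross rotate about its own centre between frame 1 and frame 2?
24° clockwise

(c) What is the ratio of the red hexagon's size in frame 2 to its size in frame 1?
1.4×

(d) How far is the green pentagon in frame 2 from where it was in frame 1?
6

The green pentagon moved from (14, 13) to (13, 7), a distance of √(1² + 6²) ≈ 6.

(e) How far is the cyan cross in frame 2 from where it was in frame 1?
2

The cyan cross moved from (13, 2) to (11, 2), a distance of √(2² + 0²) ≈ 2.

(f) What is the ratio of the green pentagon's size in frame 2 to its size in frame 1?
1.6×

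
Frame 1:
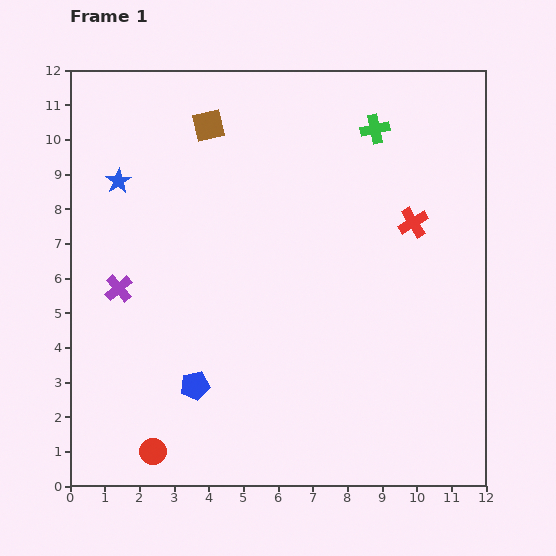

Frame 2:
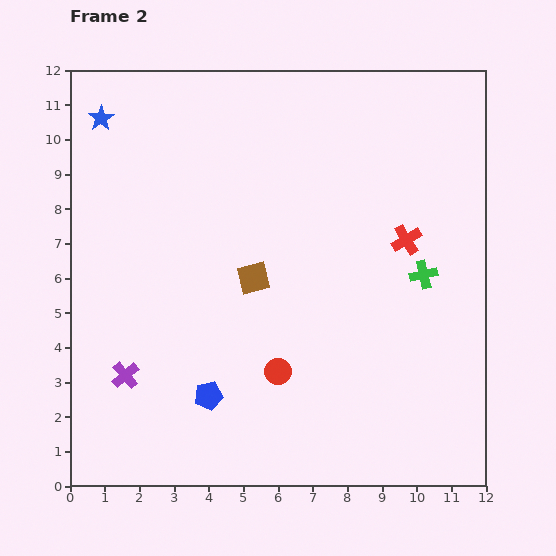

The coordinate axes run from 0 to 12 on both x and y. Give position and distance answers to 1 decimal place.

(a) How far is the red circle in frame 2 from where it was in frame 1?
4.3

The red circle moved from (2.4, 1.0) to (6.0, 3.3), a distance of √(3.6² + 2.3²) ≈ 4.3.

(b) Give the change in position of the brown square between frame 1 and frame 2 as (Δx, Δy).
(1.3, -4.4)

The brown square was at (4.0, 10.4) in frame 1 and (5.3, 6.0) in frame 2.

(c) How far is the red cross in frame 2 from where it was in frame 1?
0.5

The red cross moved from (9.9, 7.6) to (9.7, 7.1), a distance of √(0.2² + 0.5²) ≈ 0.5.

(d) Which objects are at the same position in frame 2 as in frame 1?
none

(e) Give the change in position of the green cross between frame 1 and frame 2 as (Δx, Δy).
(1.4, -4.2)

The green cross was at (8.8, 10.3) in frame 1 and (10.2, 6.1) in frame 2.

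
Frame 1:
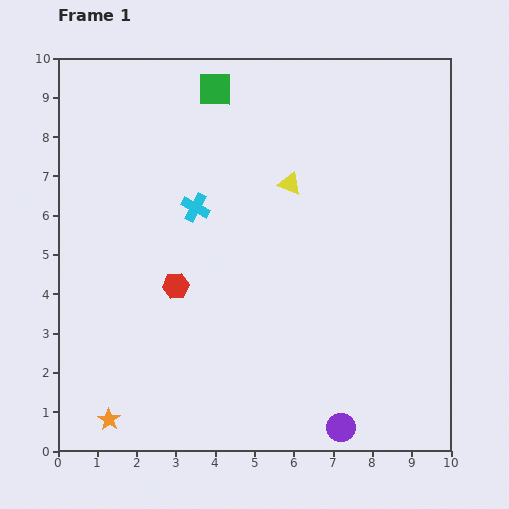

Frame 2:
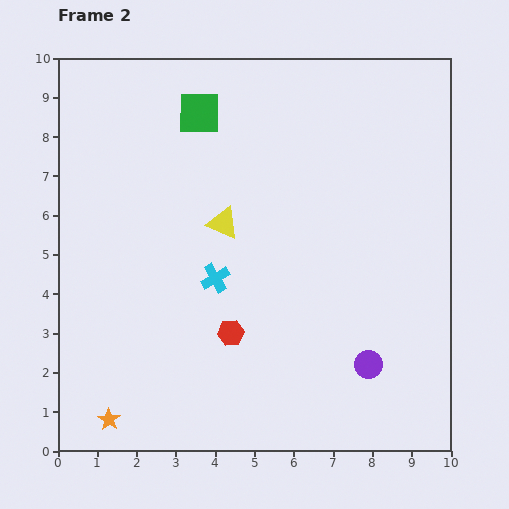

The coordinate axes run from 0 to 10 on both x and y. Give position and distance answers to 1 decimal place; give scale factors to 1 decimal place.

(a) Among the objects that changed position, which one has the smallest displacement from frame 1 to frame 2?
the green square

(moved 0.7)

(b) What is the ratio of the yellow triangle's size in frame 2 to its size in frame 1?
1.4×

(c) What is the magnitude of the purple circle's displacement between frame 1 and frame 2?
1.7

The purple circle moved from (7.2, 0.6) to (7.9, 2.2), a distance of √(0.7² + 1.6²) ≈ 1.7.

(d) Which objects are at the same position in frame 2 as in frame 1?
the orange star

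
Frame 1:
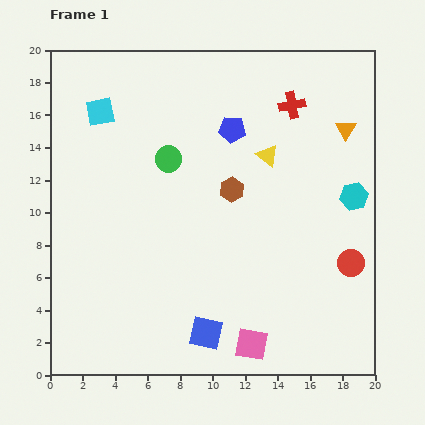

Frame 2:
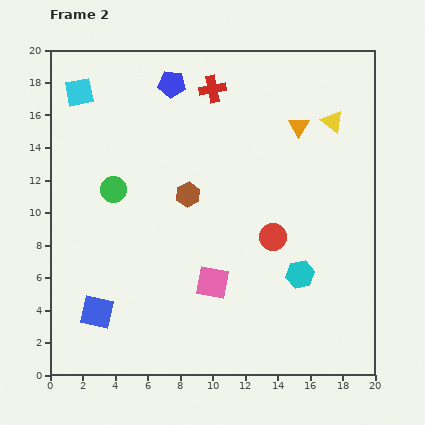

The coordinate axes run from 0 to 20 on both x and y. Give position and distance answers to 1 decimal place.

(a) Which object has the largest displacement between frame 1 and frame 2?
the blue square

(moved 6.8; next 5.8)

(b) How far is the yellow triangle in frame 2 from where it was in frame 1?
4.5

The yellow triangle moved from (13.4, 13.5) to (17.4, 15.6), a distance of √(4.0² + 2.1²) ≈ 4.5.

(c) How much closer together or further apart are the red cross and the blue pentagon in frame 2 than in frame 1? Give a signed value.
-1.5

Distance in frame 1: 4.0. Distance in frame 2: 2.5.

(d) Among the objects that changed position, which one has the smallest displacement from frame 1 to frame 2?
the cyan square

(moved 1.8)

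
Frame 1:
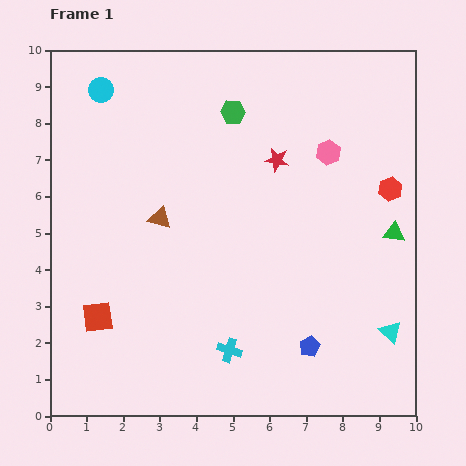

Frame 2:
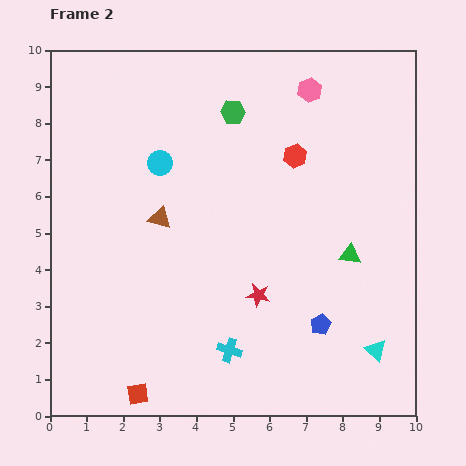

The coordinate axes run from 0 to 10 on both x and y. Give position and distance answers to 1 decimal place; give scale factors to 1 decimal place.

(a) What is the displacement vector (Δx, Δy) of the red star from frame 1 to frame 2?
(-0.5, -3.7)

The red star was at (6.2, 7.0) in frame 1 and (5.7, 3.3) in frame 2.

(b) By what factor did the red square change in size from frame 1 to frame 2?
0.7×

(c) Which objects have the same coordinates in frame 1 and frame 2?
the brown triangle, the cyan cross, the green hexagon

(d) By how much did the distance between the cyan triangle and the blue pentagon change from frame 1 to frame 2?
-0.5

Distance in frame 1: 2.2. Distance in frame 2: 1.7.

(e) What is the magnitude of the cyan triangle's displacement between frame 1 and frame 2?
0.6

The cyan triangle moved from (9.3, 2.3) to (8.9, 1.8), a distance of √(0.4² + 0.5²) ≈ 0.6.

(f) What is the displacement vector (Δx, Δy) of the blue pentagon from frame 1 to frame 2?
(0.3, 0.6)

The blue pentagon was at (7.1, 1.9) in frame 1 and (7.4, 2.5) in frame 2.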